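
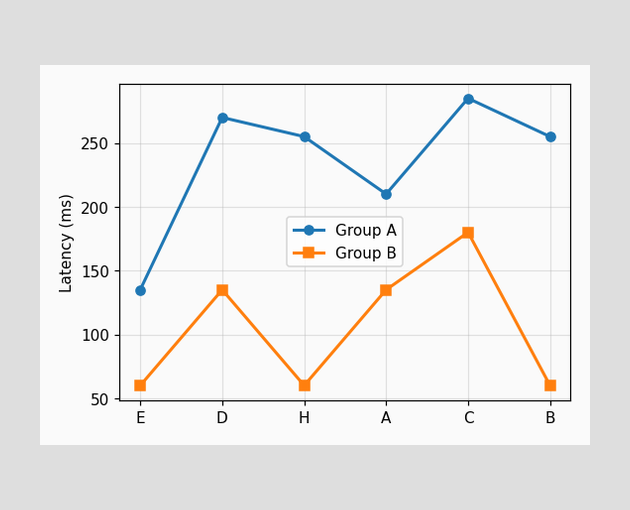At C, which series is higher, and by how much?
Group A, by 105ms

At C, Group A sits above the other line by 105ms.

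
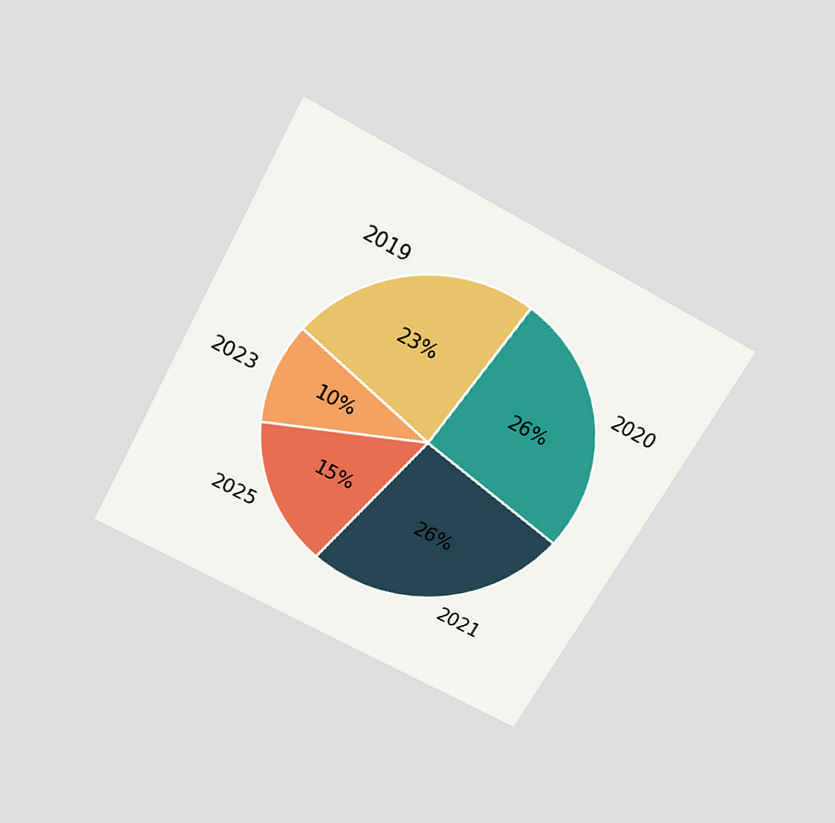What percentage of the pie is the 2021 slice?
26%

The chart is tilted about 29° clockwise and viewed slightly from above. The 2021 slice takes up 26% of the pie.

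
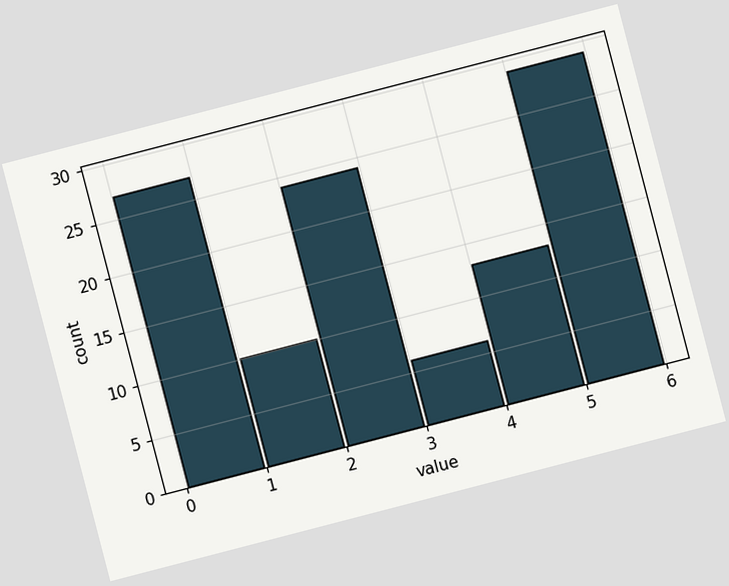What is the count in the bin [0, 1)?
27

The chart is tilted about 15° counter-clockwise. The [0, 1) bin has height 27.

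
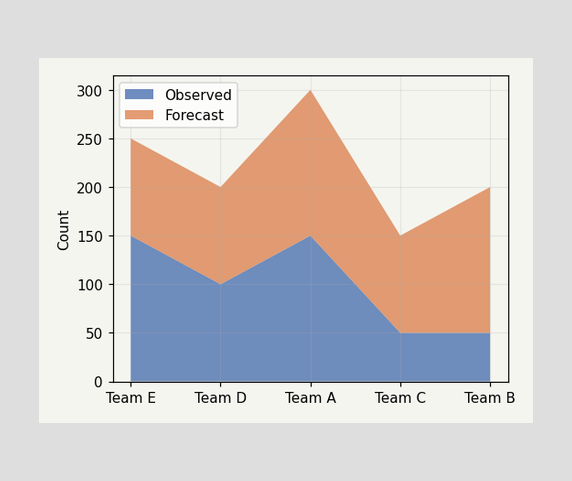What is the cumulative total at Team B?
200

The stacked total at Team B reaches 200.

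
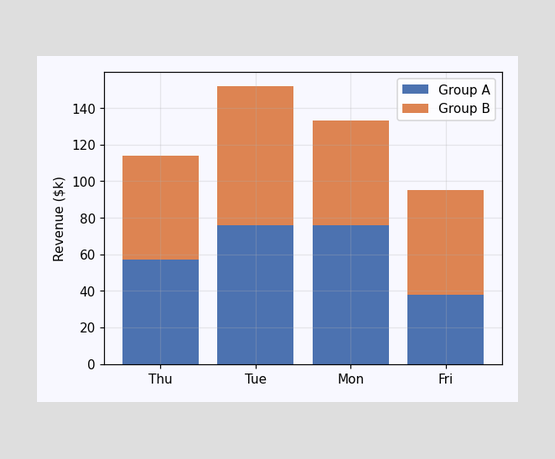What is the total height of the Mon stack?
$133k

The Mon stack's top reaches $133k on the y-axis.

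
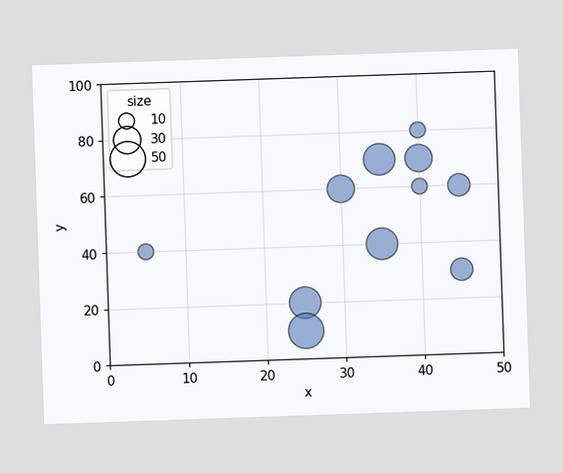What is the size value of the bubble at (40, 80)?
Matching the bubble at (40, 80) against the size legend gives 10.

10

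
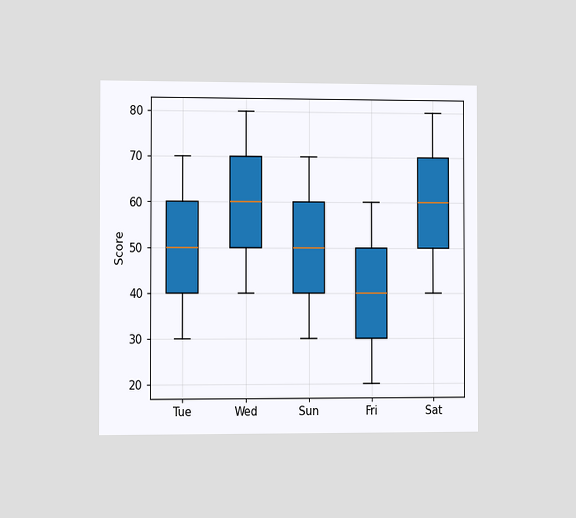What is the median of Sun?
The chart is viewed slightly from the left. The median line in the Sun box sits at 50.

50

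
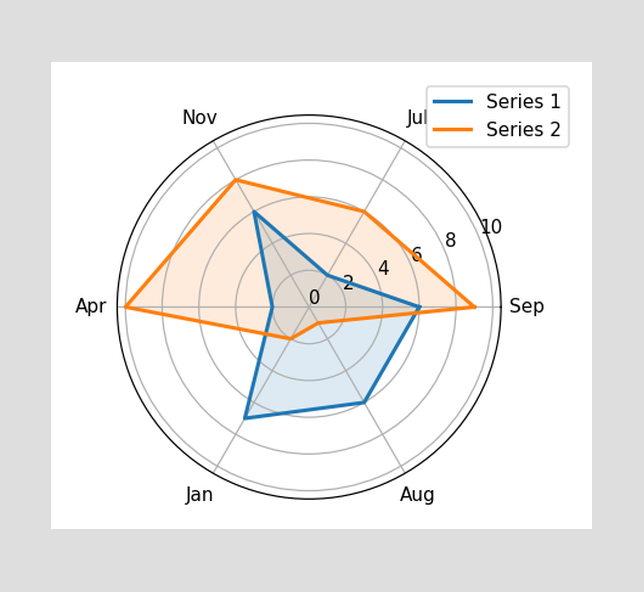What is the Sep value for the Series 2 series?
9

On the Sep axis, Series 2 reaches 9.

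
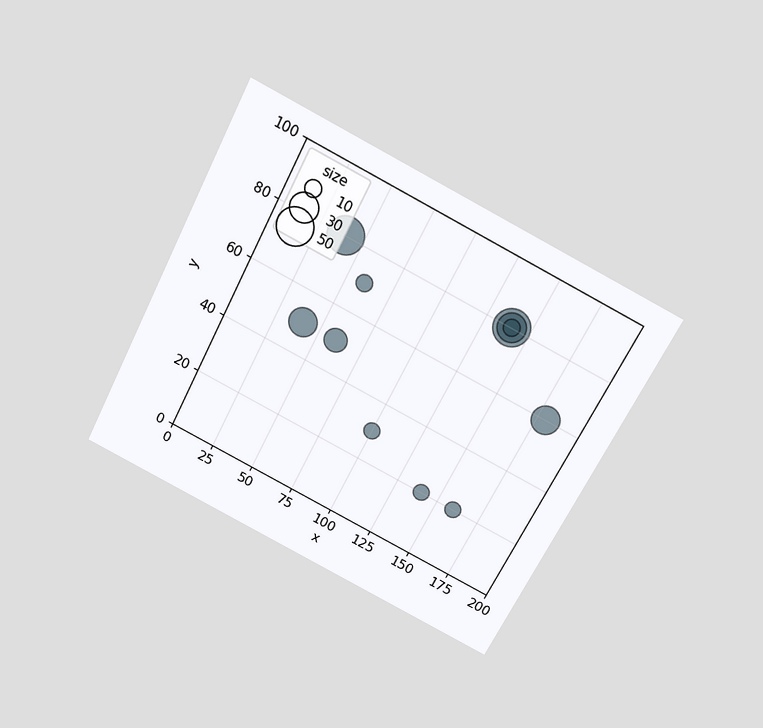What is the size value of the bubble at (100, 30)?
The chart is tilted about 27° clockwise and viewed slightly from above. Matching the bubble at (100, 30) against the size legend gives 10.

10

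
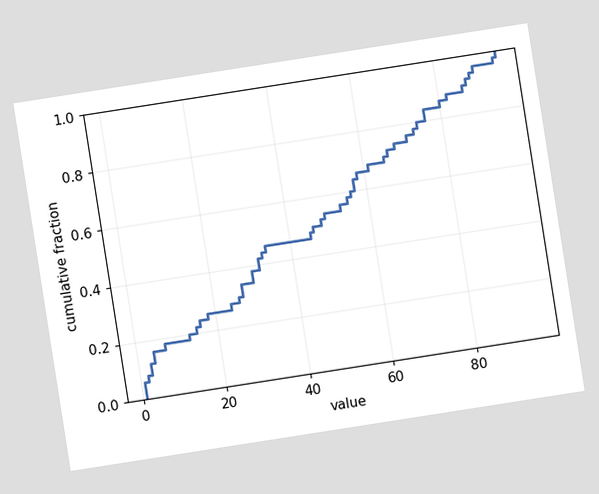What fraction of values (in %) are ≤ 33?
The chart is tilted about 9° counter-clockwise. At x=33 the ECDF step is at 44%.

44%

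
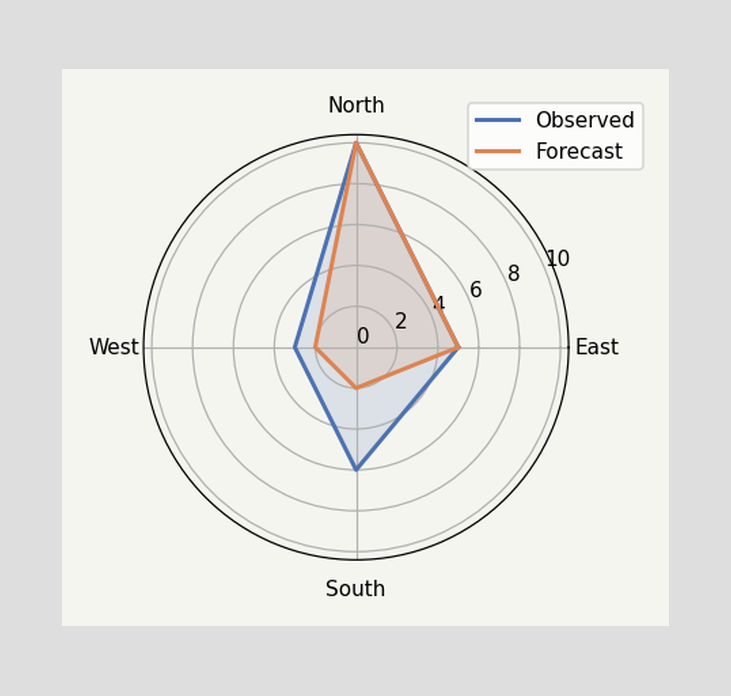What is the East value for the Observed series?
5

On the East axis, Observed reaches 5.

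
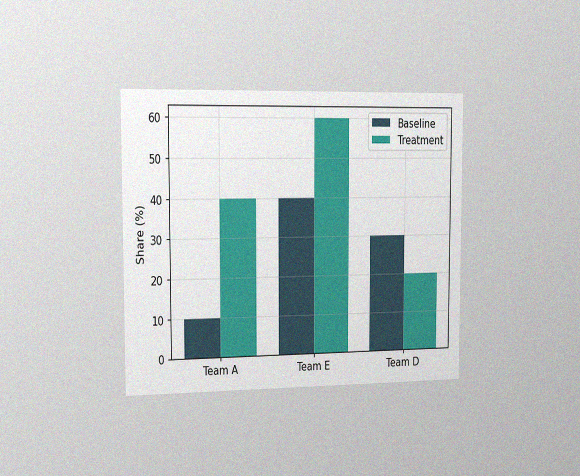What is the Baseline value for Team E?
The chart is viewed slightly from the left, with some photo noise. The Baseline bar at Team E reaches 40% on the y-axis.

40%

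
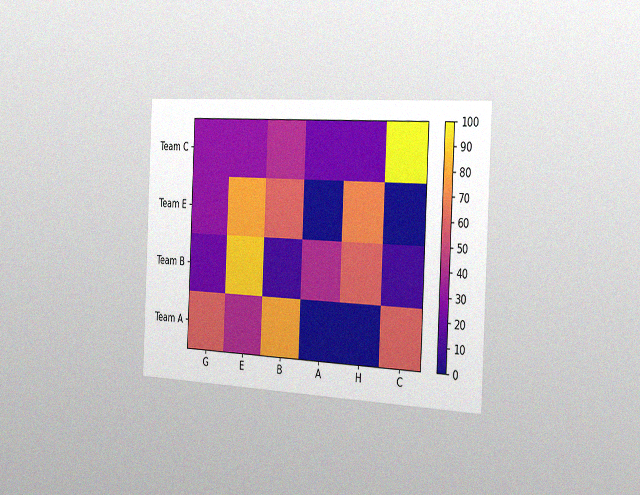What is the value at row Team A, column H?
0

The chart is tilted about 3° clockwise and viewed slightly from the right, with some photo noise. Matching cell (Team A, H) against the colorbar gives 0.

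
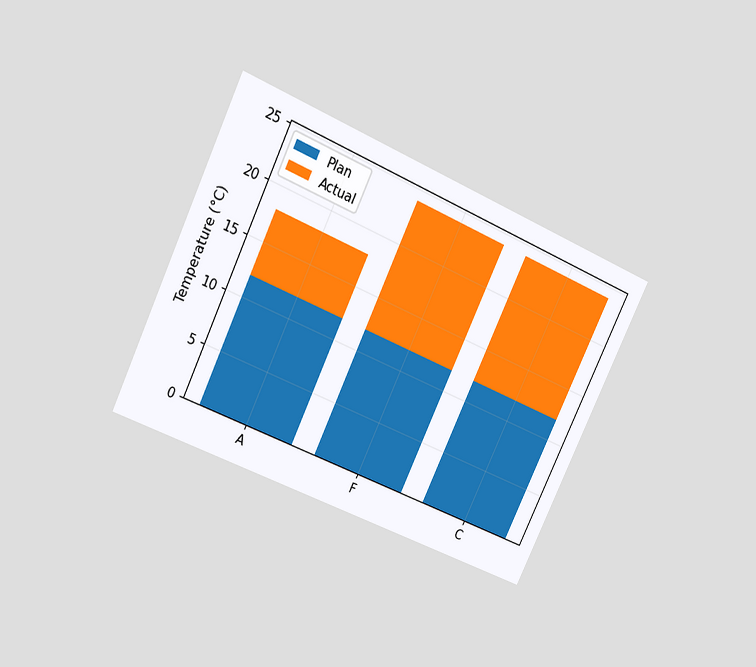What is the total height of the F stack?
The chart is tilted about 25° clockwise and viewed at a slight angle. The F stack's top reaches 24°C on the y-axis.

24°C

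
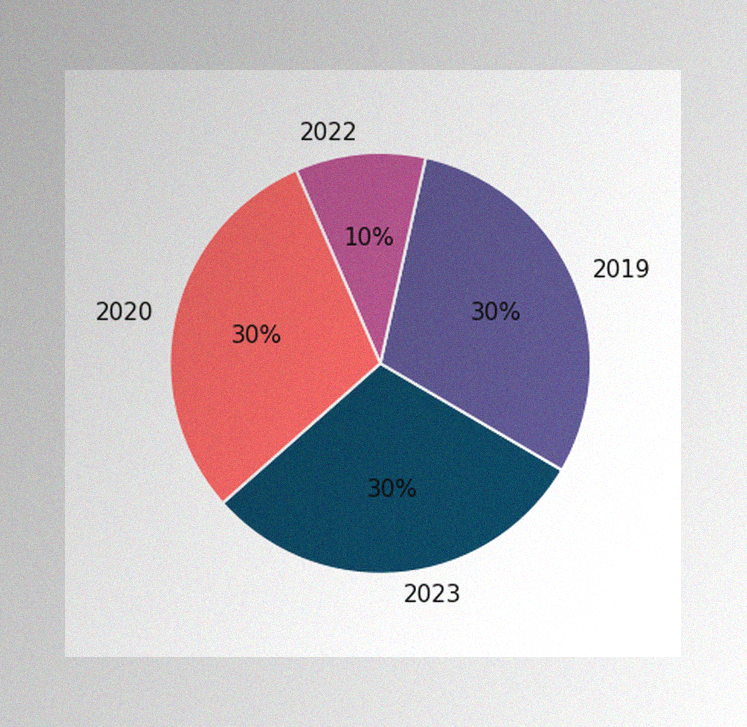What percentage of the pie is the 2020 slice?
The image has some photo noise and uneven lighting. The 2020 slice takes up 30% of the pie.

30%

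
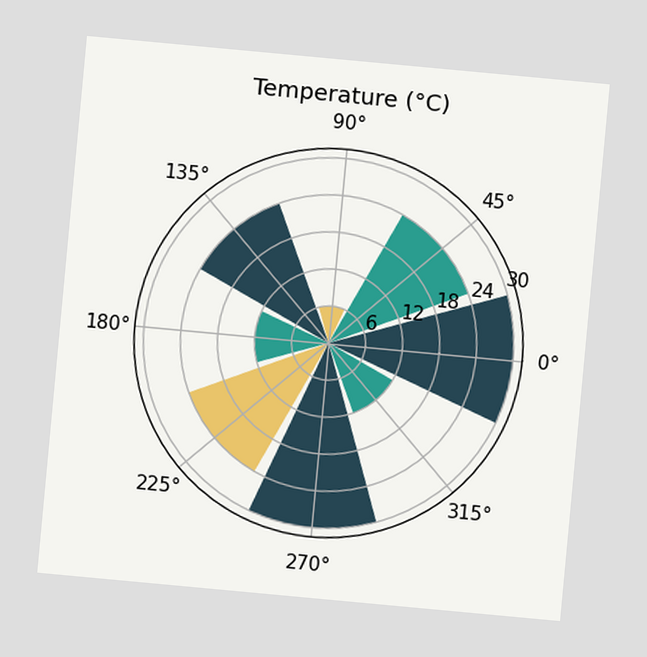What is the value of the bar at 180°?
12°C

The chart is tilted about 5° clockwise. The bar at 180° reaches 12°C on the radial axis.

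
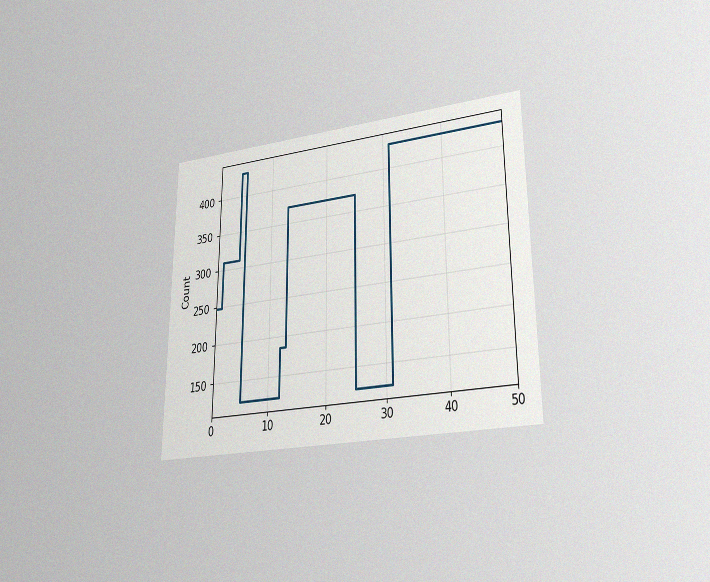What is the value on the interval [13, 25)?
372

The chart is viewed at a slight angle, with some photo noise. On [13, 25) the step sits at 372.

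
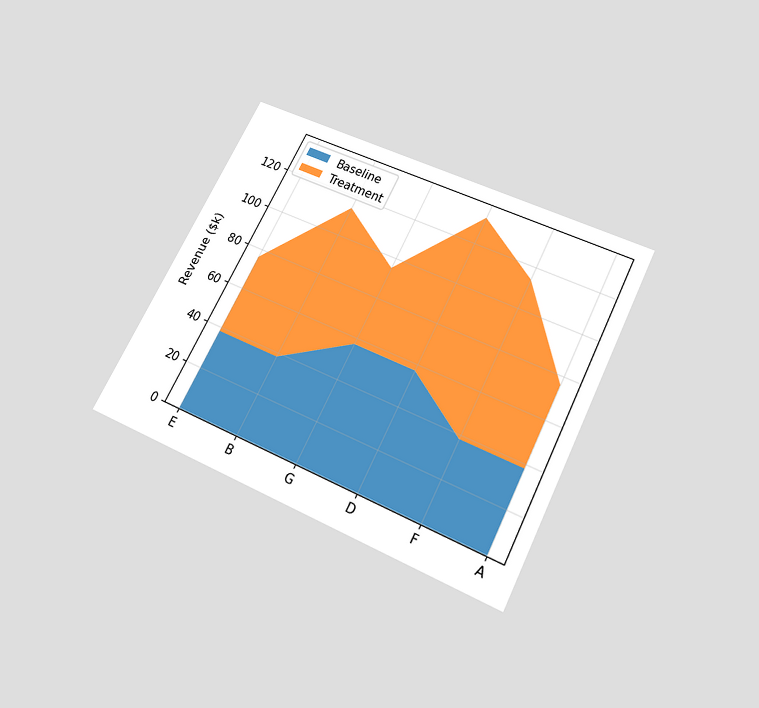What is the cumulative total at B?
The chart is tilted about 27° clockwise and viewed slightly from below. The stacked total at B reaches $114k.

$114k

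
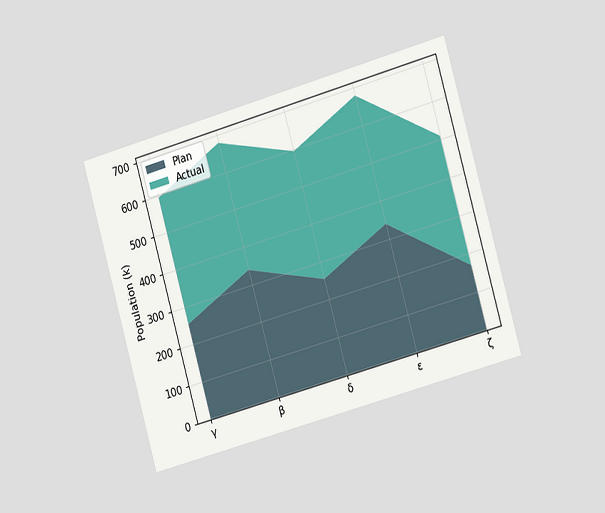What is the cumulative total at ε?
The chart is tilted about 16° counter-clockwise and viewed slightly from the right. The stacked total at ε reaches 680k.

680k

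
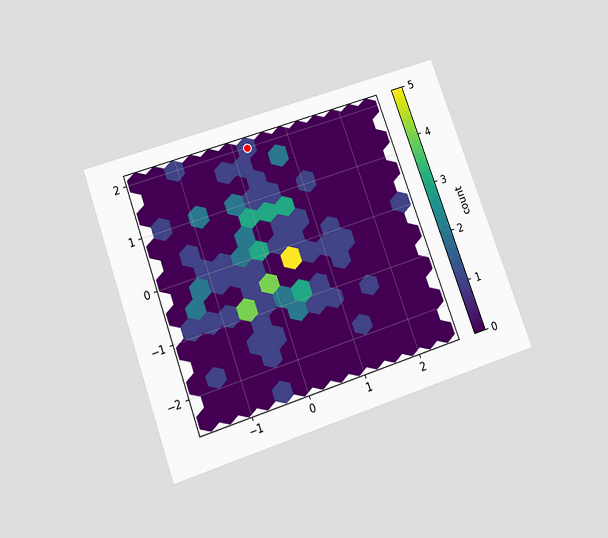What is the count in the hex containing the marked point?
1

The chart is tilted about 20° counter-clockwise and viewed slightly from below. The marked hex reads 1 on the colorbar.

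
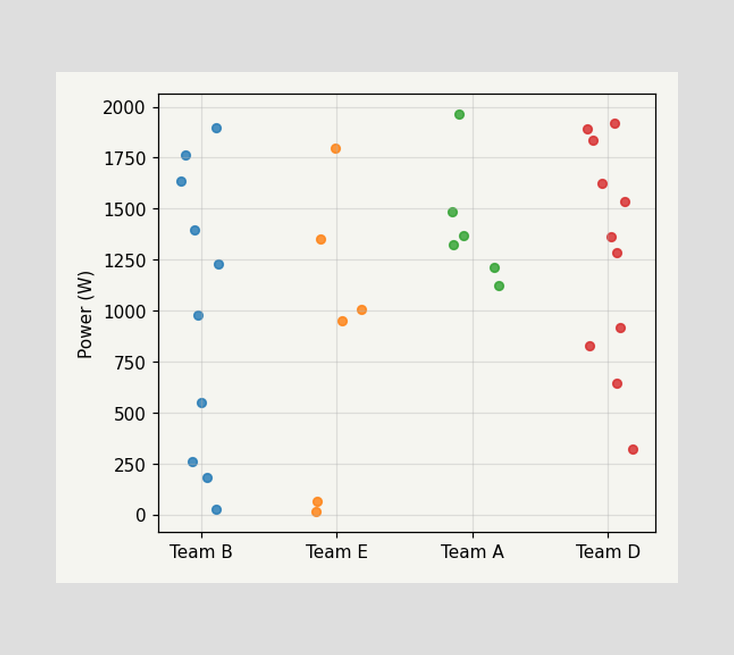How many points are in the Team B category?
10

Counting the markers in the Team B column gives 10.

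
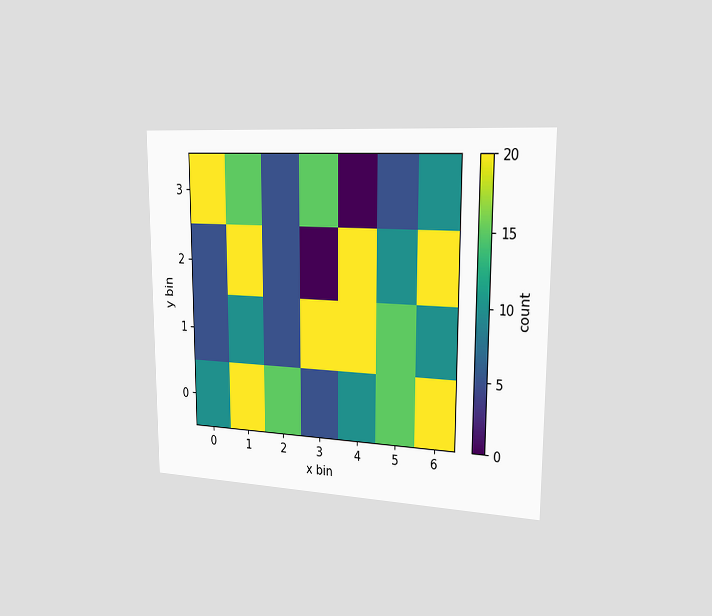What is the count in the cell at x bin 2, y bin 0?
15

The chart is viewed slightly from the right. Matching the cell (2, 0) against the colorbar gives 15.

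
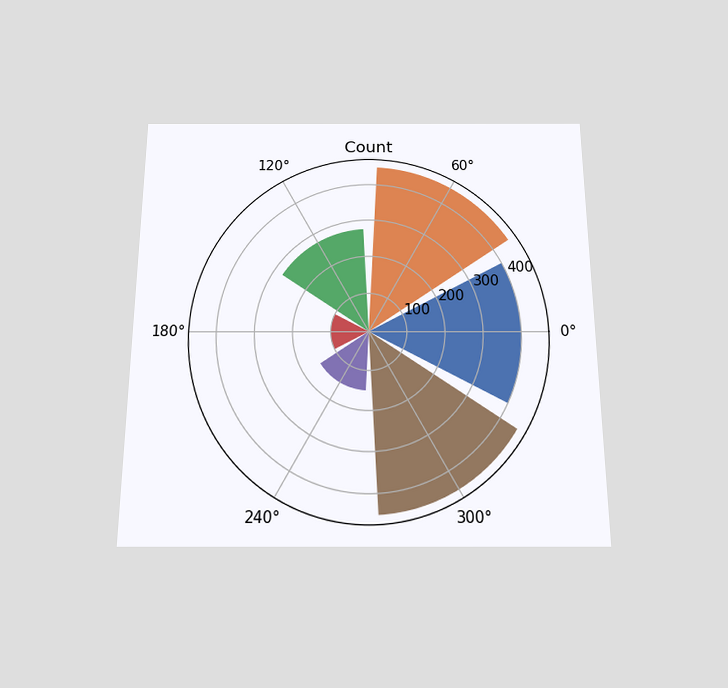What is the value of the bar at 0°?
The chart is viewed slightly from below. The bar at 0° reaches 400 on the radial axis.

400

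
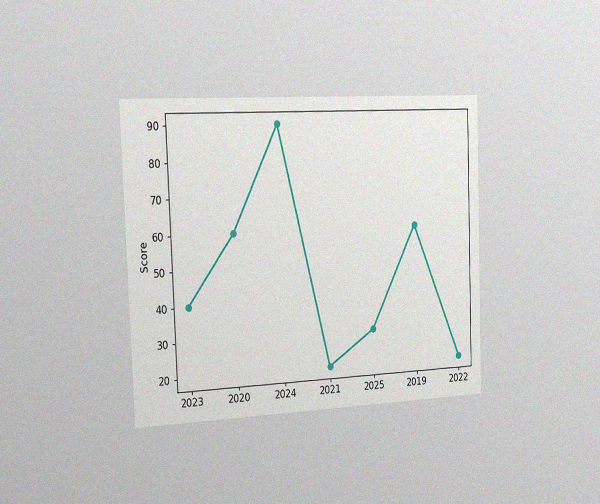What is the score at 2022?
20

The chart is tilted about 2° counter-clockwise and viewed slightly from the left, with some photo noise. At 2022, the line is at 20.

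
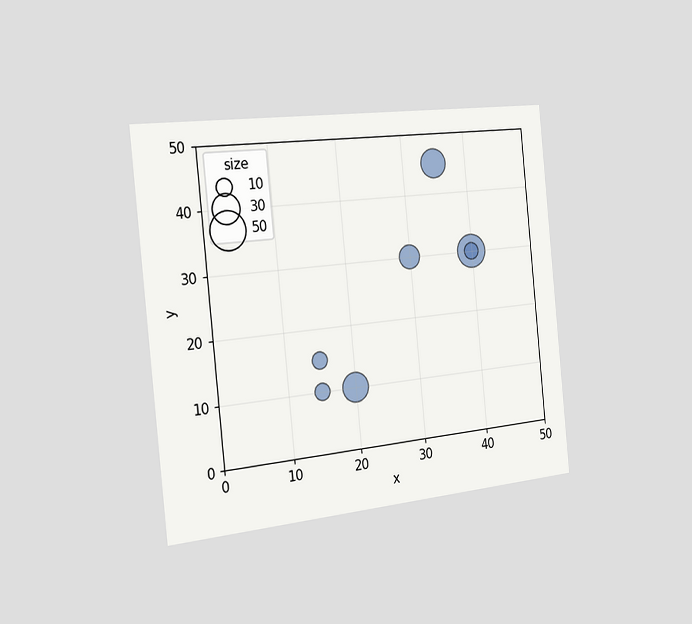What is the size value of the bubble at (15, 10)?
10

The chart is tilted about 6° counter-clockwise and viewed slightly from the left. Matching the bubble at (15, 10) against the size legend gives 10.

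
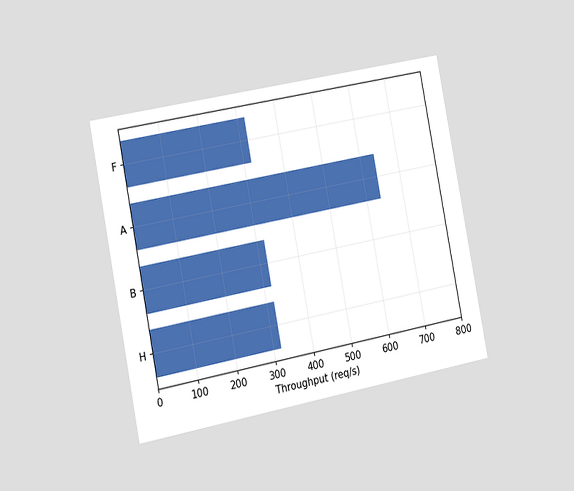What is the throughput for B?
The chart is tilted about 11° counter-clockwise and viewed slightly from the left. Reading along the chart's x-axis, the B bar reaches 320req/s.

320req/s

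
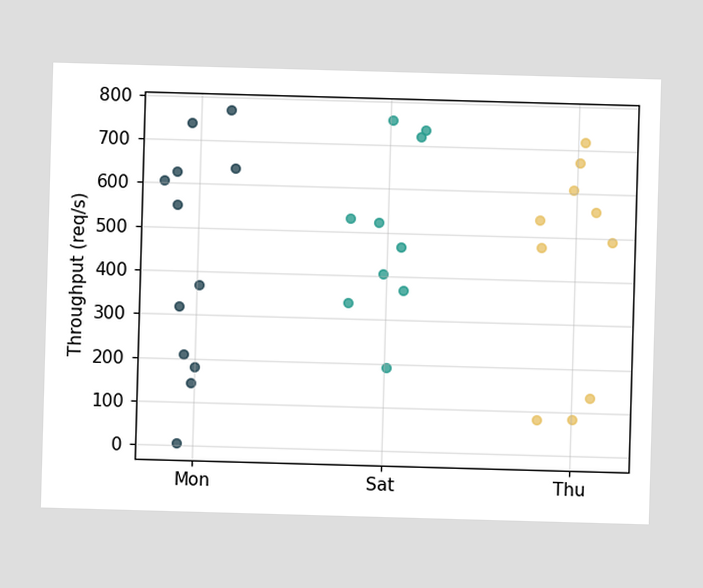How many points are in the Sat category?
10

Counting the markers in the Sat column gives 10.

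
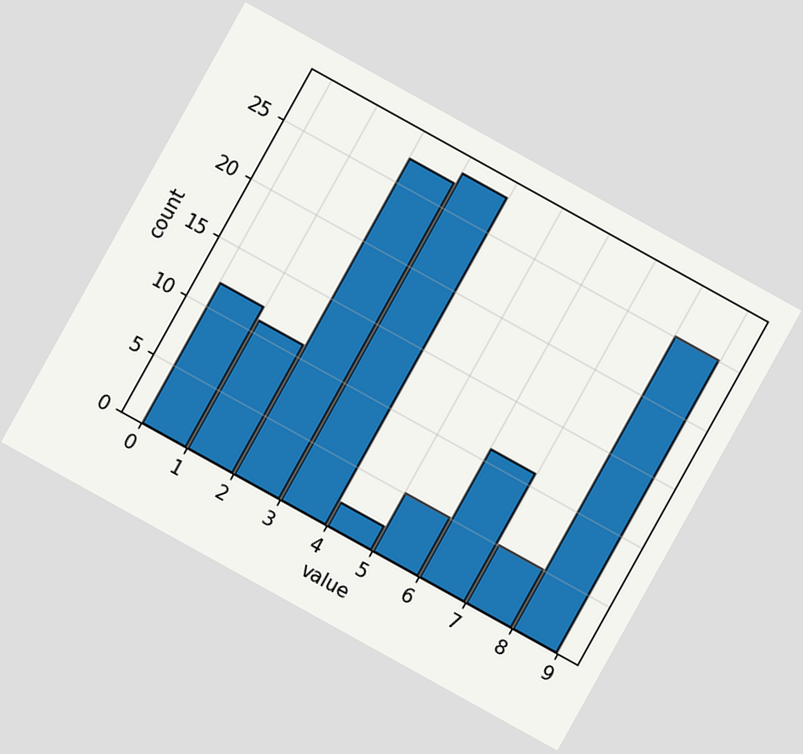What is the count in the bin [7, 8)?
The chart is tilted about 29° clockwise. The [7, 8) bin has height 5.

5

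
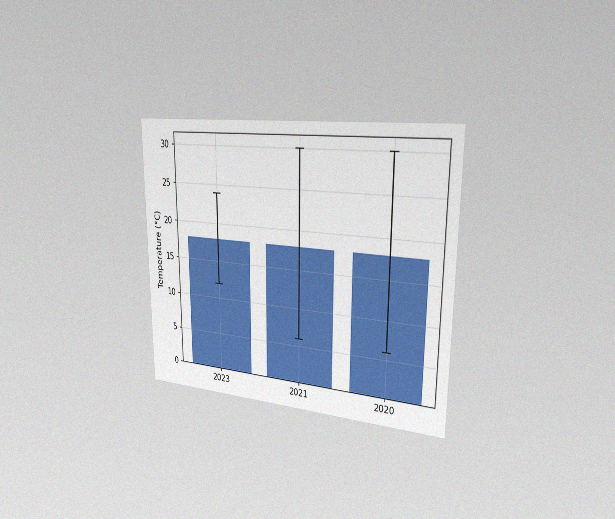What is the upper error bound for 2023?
24°C

The chart is viewed slightly from the right, with some photo noise. The 2023 bar's upper whisker reaches 24°C.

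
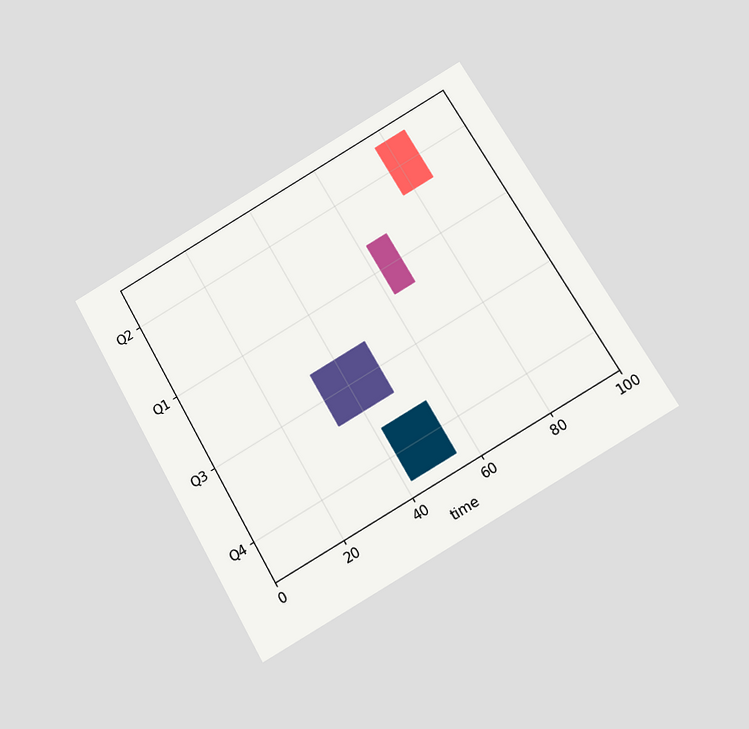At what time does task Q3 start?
The chart is tilted about 29° counter-clockwise and viewed slightly from below. The Q3 bar begins at t=33.

33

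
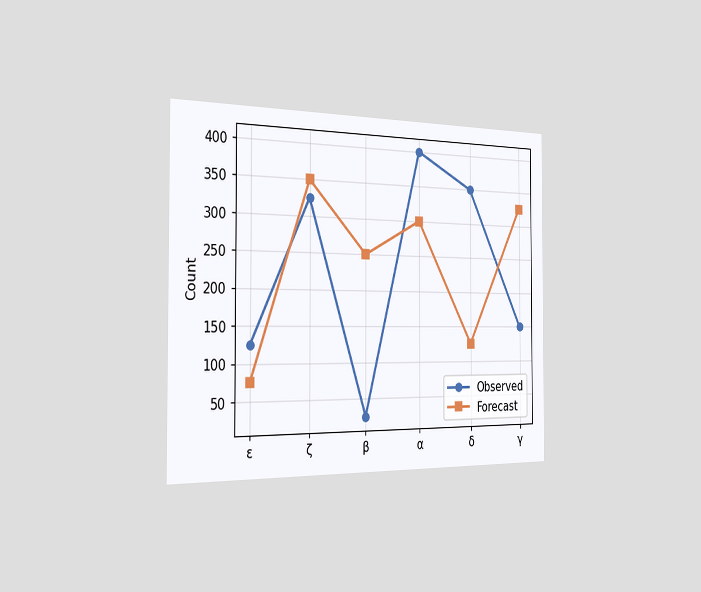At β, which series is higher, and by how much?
The chart is viewed slightly from the left. At β, Forecast sits above the other line by 225.

Forecast, by 225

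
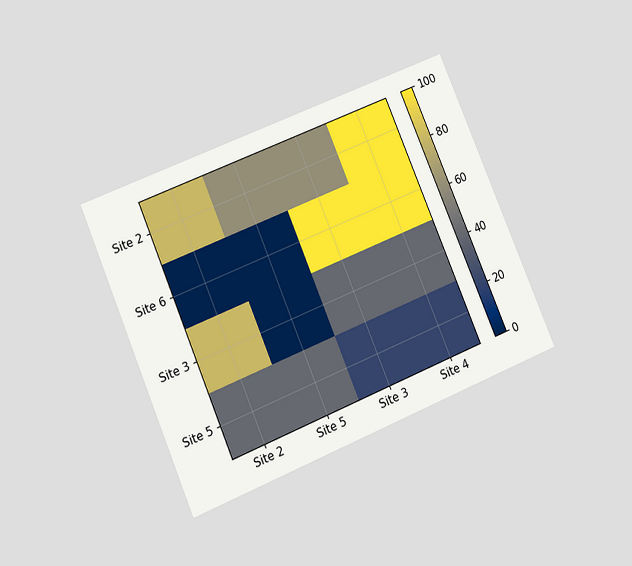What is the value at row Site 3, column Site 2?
80

The chart is tilted about 23° counter-clockwise and viewed at a slight angle. Matching cell (Site 3, Site 2) against the colorbar gives 80.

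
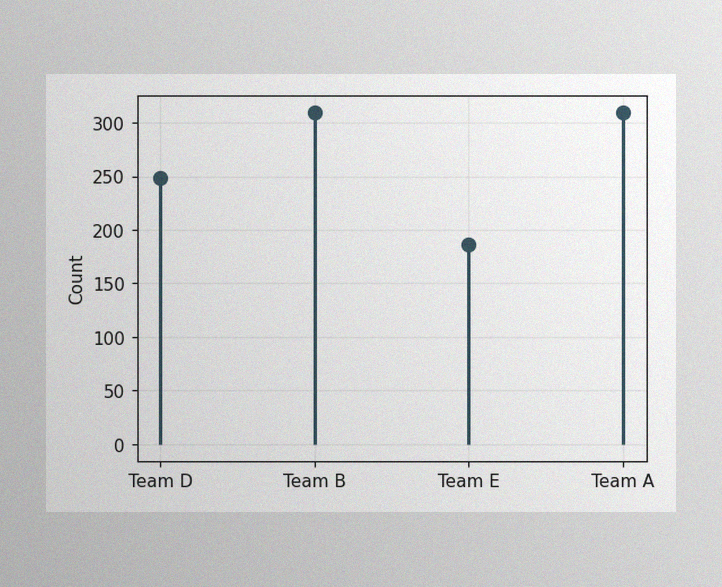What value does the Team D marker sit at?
The image has some photo noise and uneven lighting. The Team D marker sits at 248.

248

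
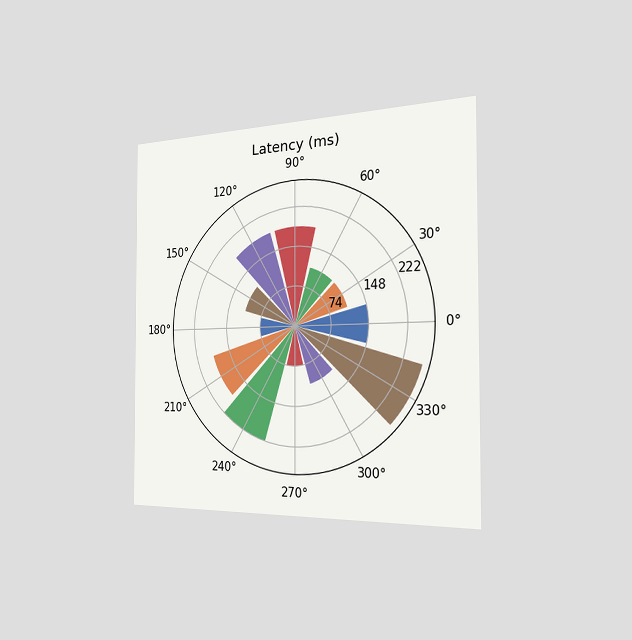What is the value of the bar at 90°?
185ms

The chart is viewed slightly from the right. The bar at 90° reaches 185ms on the radial axis.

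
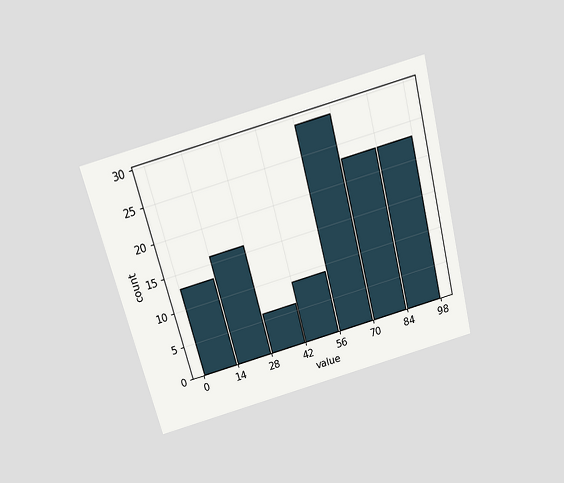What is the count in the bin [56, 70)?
29

The chart is tilted about 15° counter-clockwise and viewed slightly from above. The [56, 70) bin has height 29.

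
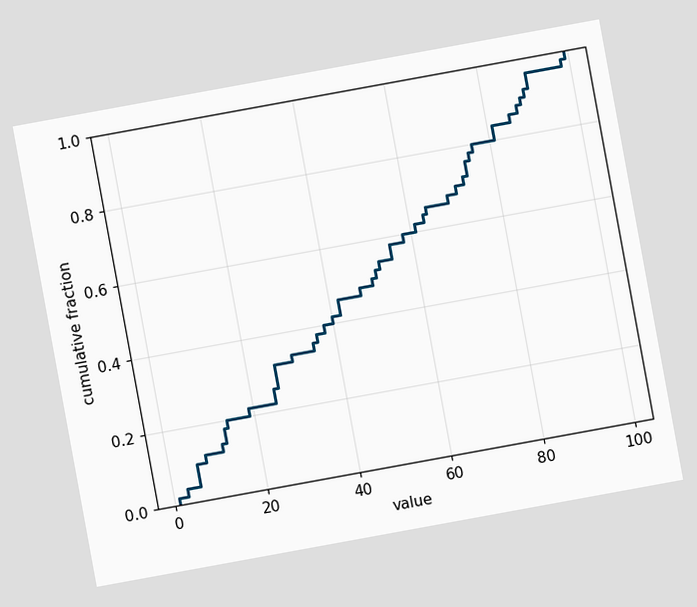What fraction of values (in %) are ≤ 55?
58%

The chart is tilted about 10° counter-clockwise. At x=55 the ECDF step is at 58%.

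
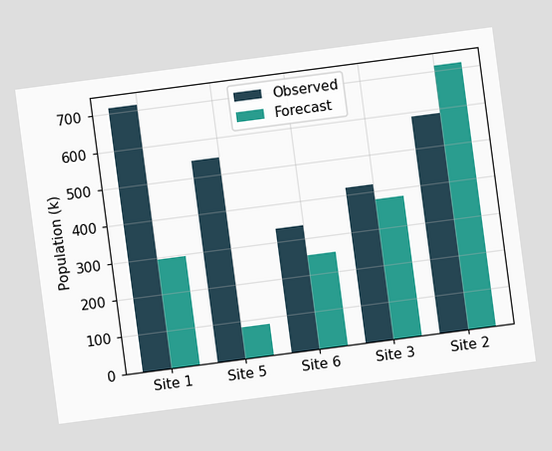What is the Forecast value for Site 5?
The chart is tilted about 7° counter-clockwise. The Forecast bar at Site 5 reaches 84k on the y-axis.

84k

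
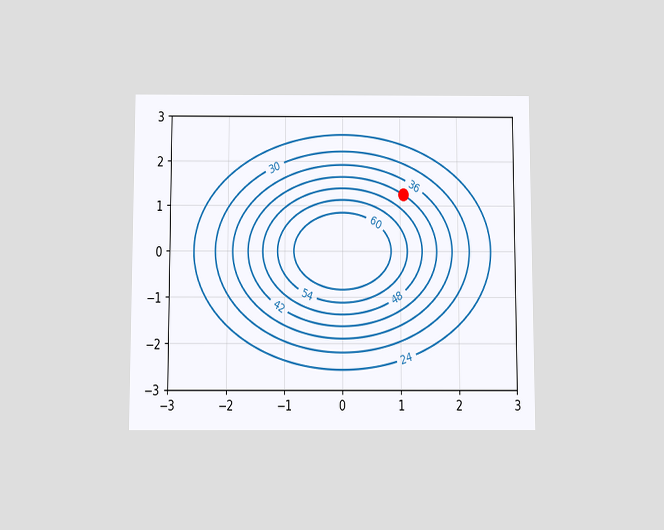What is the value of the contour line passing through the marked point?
The chart is viewed slightly from below. The marked point sits on the contour labelled 42.

42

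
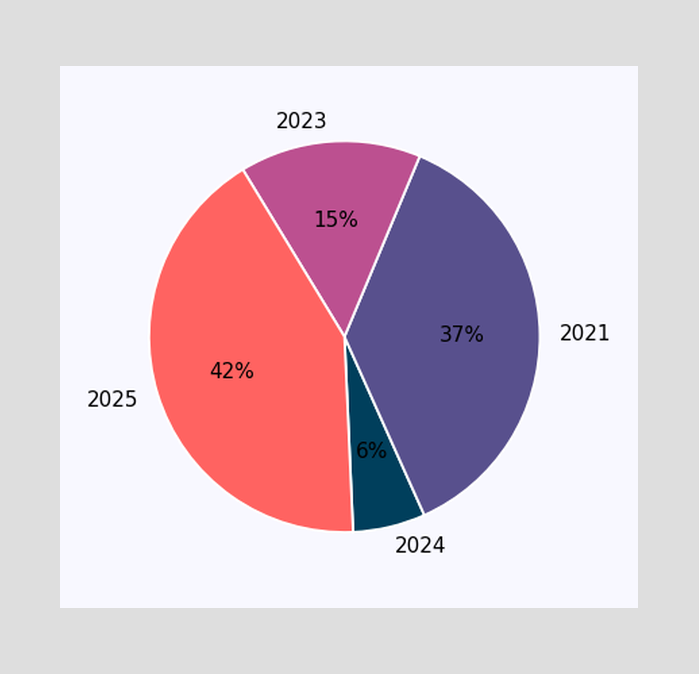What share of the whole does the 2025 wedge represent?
42%

The 2025 slice takes up 42% of the pie.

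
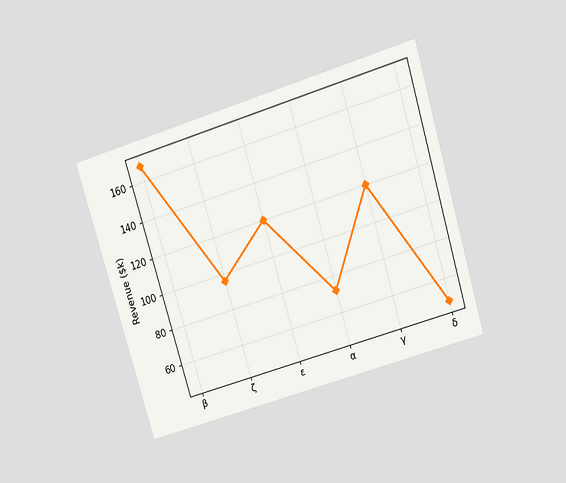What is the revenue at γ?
$120k

The chart is tilted about 17° counter-clockwise and viewed at a slight angle. At γ, the line is at $120k.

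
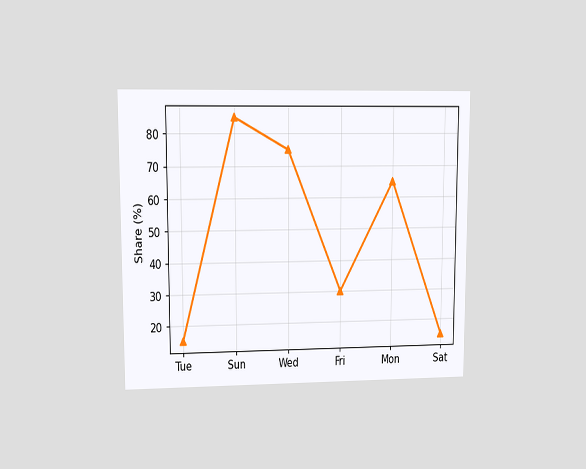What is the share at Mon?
The chart is viewed at a slight angle. At Mon, the line is at 65%.

65%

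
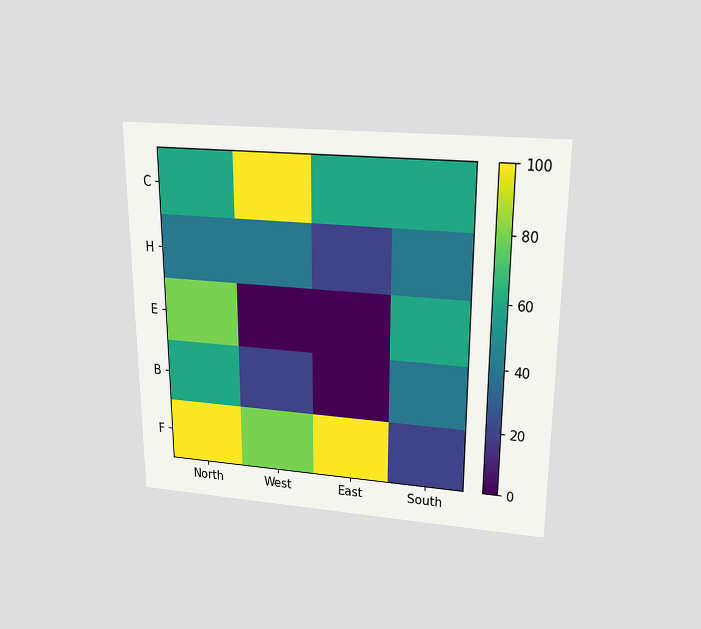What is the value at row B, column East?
0

The chart is viewed slightly from above. Matching cell (B, East) against the colorbar gives 0.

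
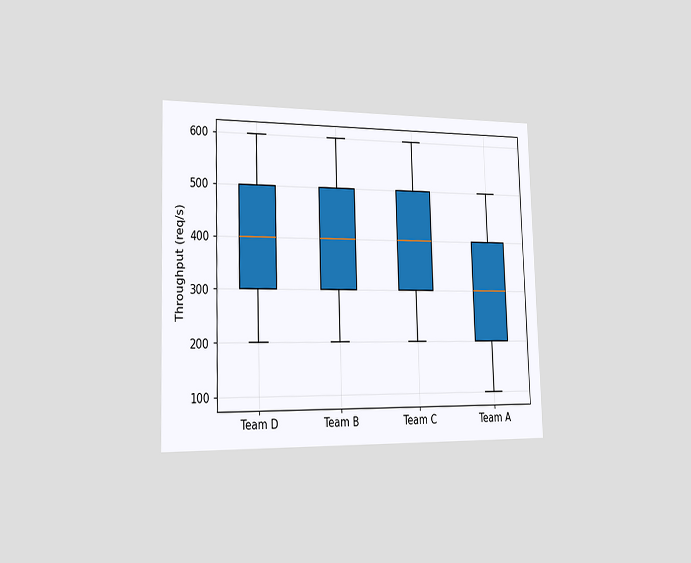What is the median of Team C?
400req/s

The chart is viewed slightly from the left. The median line in the Team C box sits at 400req/s.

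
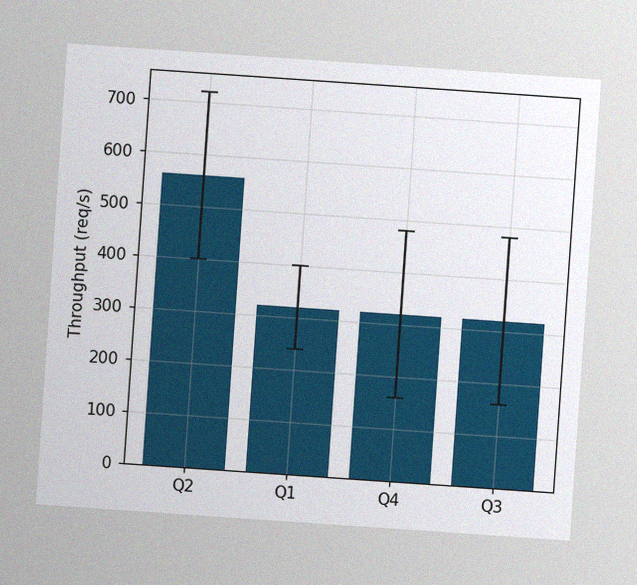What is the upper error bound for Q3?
480req/s

The chart is tilted about 4° clockwise, with some photo noise. The Q3 bar's upper whisker reaches 480req/s.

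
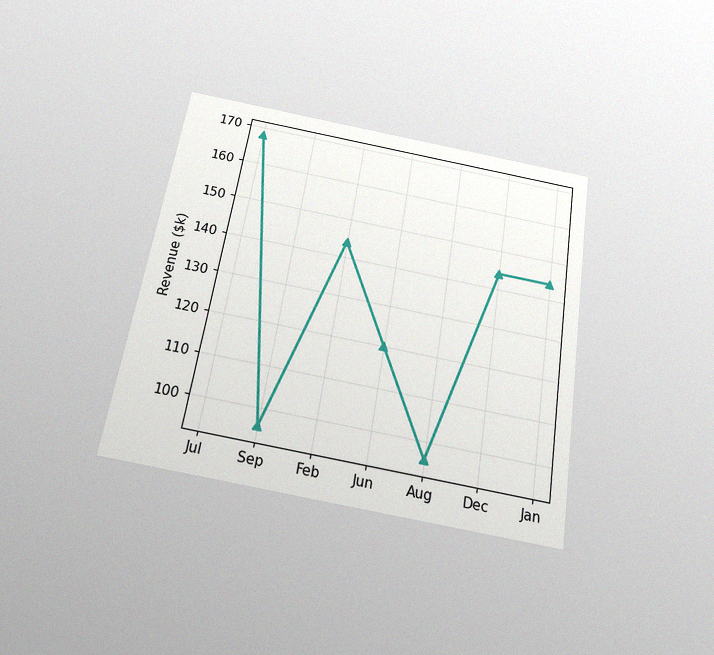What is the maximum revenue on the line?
$168k

The chart is tilted about 9° clockwise and viewed slightly from below, with some photo noise. The highest point is at Jul, and reading across to the y-axis gives $168k.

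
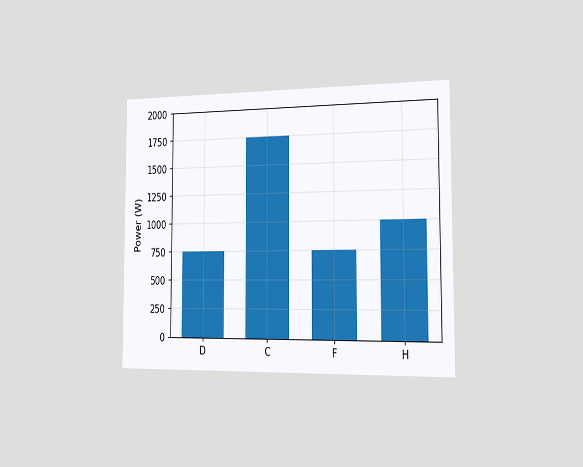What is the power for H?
The chart is viewed slightly from the right. Reading along the chart's y-axis, the H bar reaches 1000W.

1000W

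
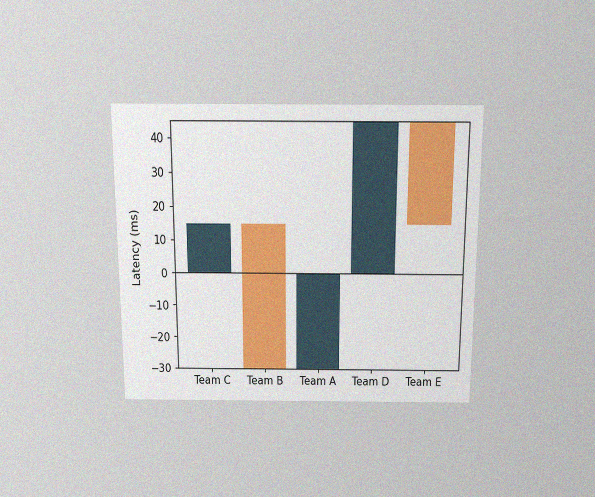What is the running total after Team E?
15ms

The chart is viewed slightly from above, with some photo noise. After Team E the running total reaches 15ms.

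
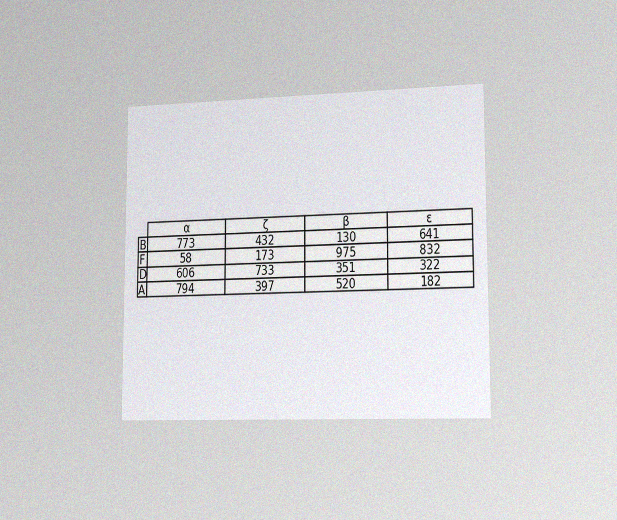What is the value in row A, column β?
520

The chart is viewed slightly from the right, with some photo noise. The (A, β) cell reads 520.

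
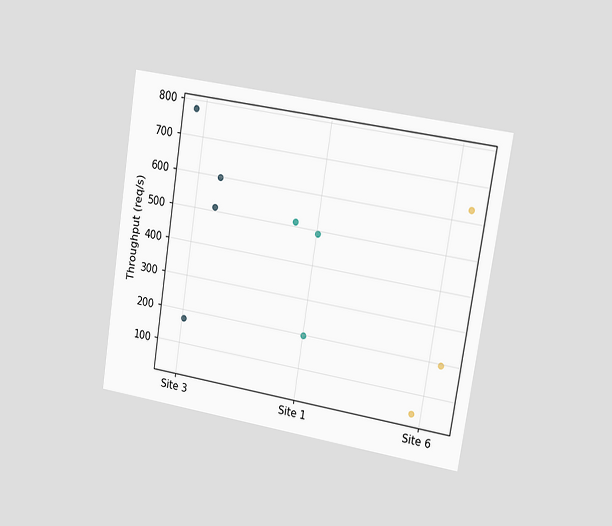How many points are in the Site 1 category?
The chart is tilted about 9° clockwise and viewed slightly from the right. Counting the markers in the Site 1 column gives 3.

3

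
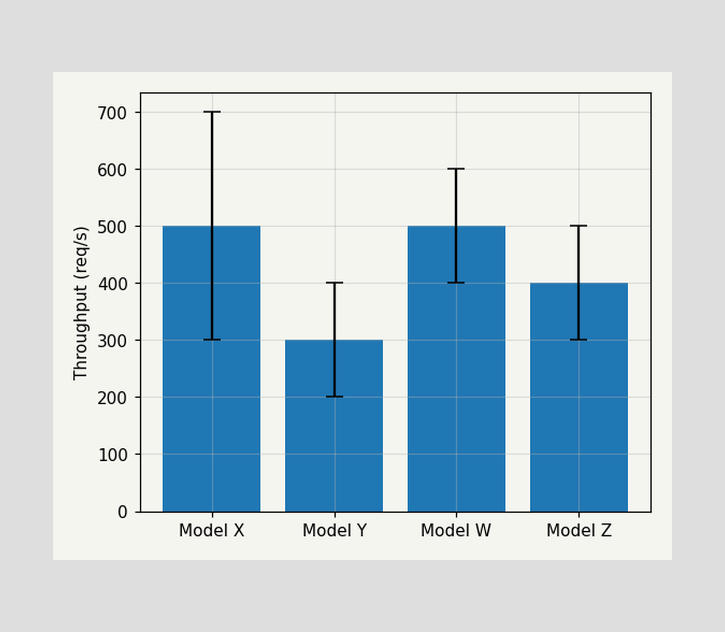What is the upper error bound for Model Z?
The Model Z bar's upper whisker reaches 500req/s.

500req/s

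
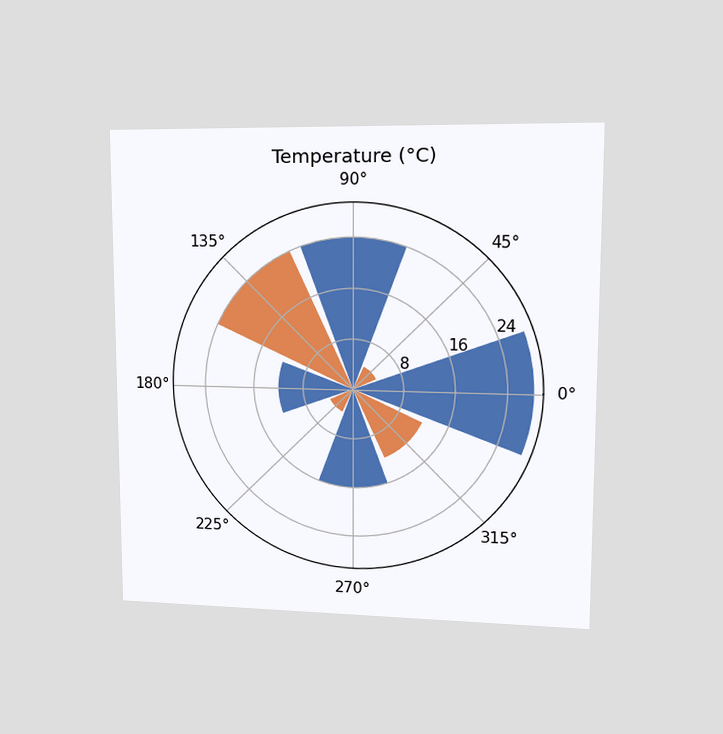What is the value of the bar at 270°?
The chart is viewed at a slight angle. The bar at 270° reaches 16°C on the radial axis.

16°C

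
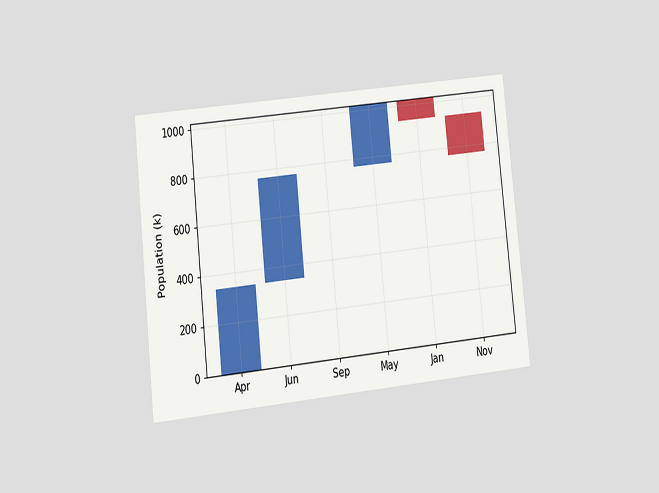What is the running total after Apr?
The chart is tilted about 6° counter-clockwise and viewed at a slight angle. After Apr the running total reaches 340k.

340k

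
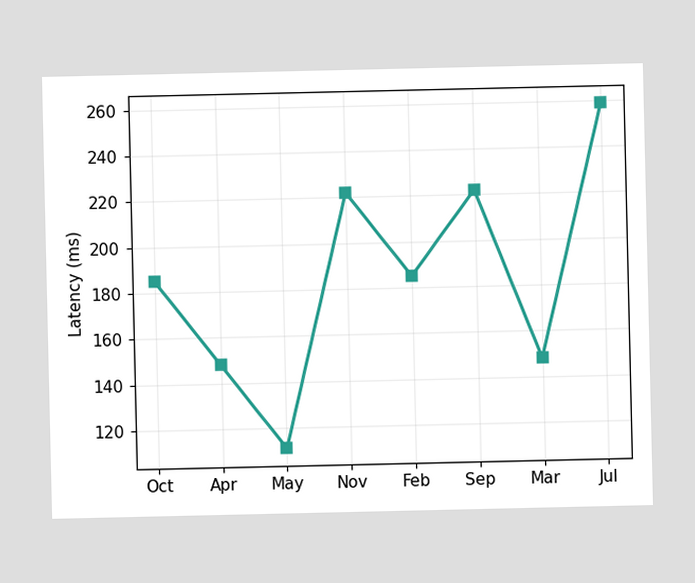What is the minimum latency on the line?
111ms

The lowest point is at May, and reading across to the y-axis gives 111ms.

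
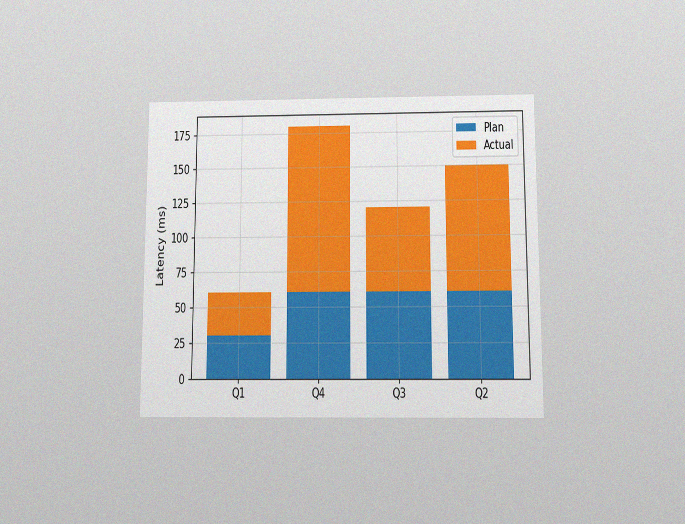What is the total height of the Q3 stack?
The chart is viewed slightly from below, with some photo noise. The Q3 stack's top reaches 120ms on the y-axis.

120ms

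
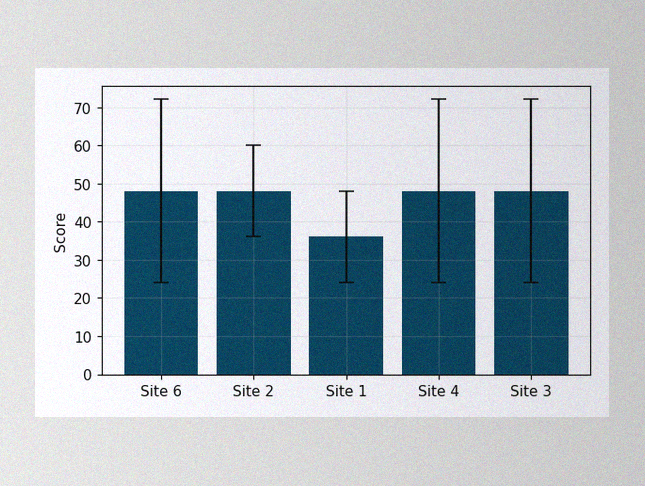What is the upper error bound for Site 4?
72

The image has some photo noise and uneven lighting. The Site 4 bar's upper whisker reaches 72.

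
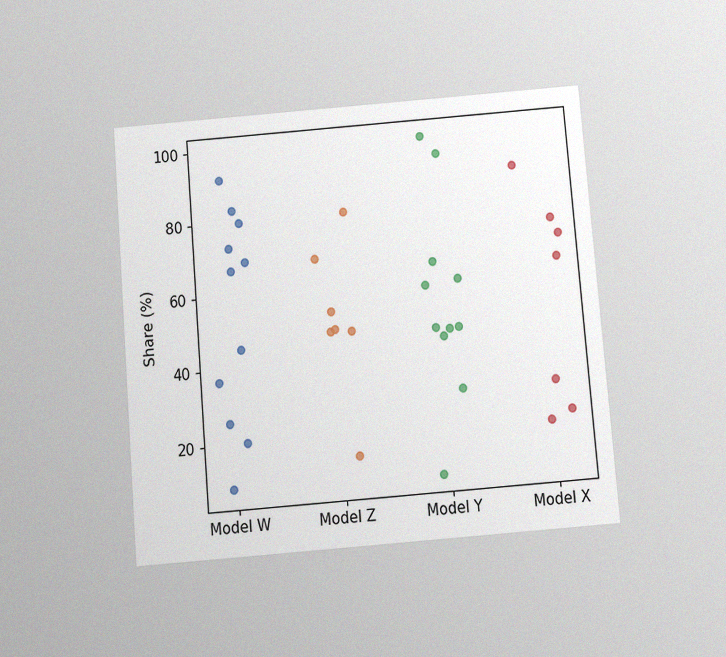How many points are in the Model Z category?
7

The chart is tilted about 5° counter-clockwise and viewed slightly from below, with some photo noise. Counting the markers in the Model Z column gives 7.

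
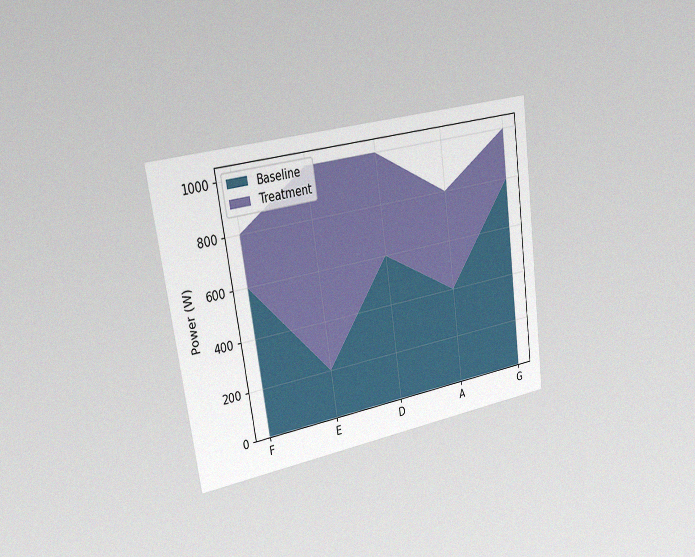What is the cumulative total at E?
1000W

The chart is tilted about 8° counter-clockwise and viewed slightly from the left, with some photo noise. The stacked total at E reaches 1000W.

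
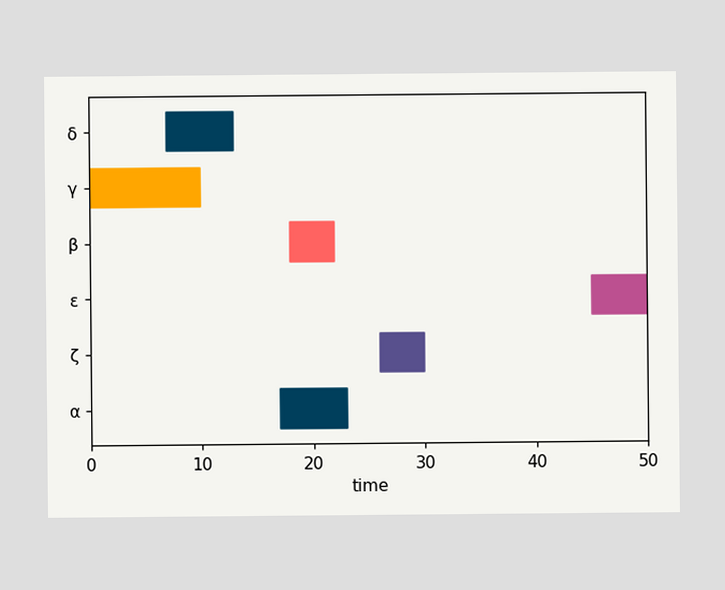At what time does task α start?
17

The α bar begins at t=17.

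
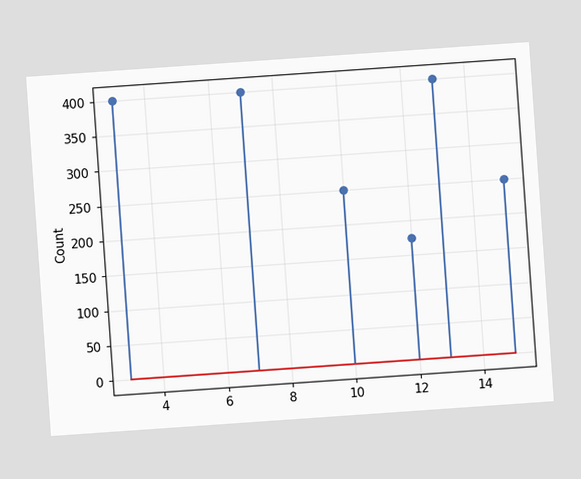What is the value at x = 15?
The chart is tilted about 4° counter-clockwise. The stem at x=15 reaches 250.

250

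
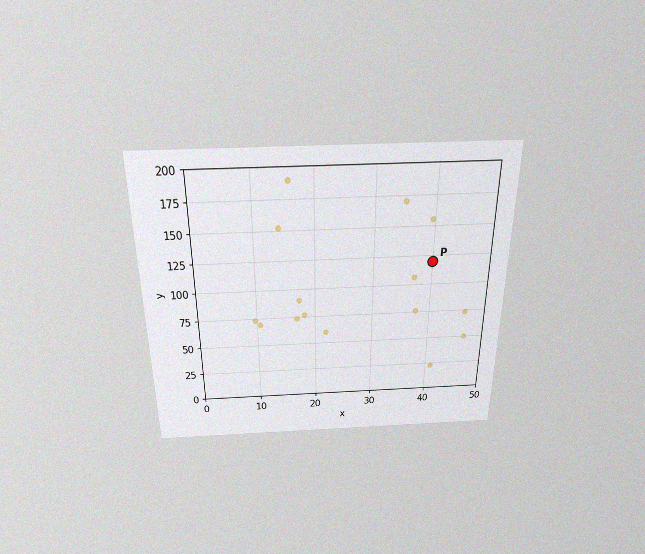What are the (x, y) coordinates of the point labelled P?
The chart is viewed slightly from above, with some photo noise. Following the gridlines from P to each axis, P sits at (40, 120).

(40, 120)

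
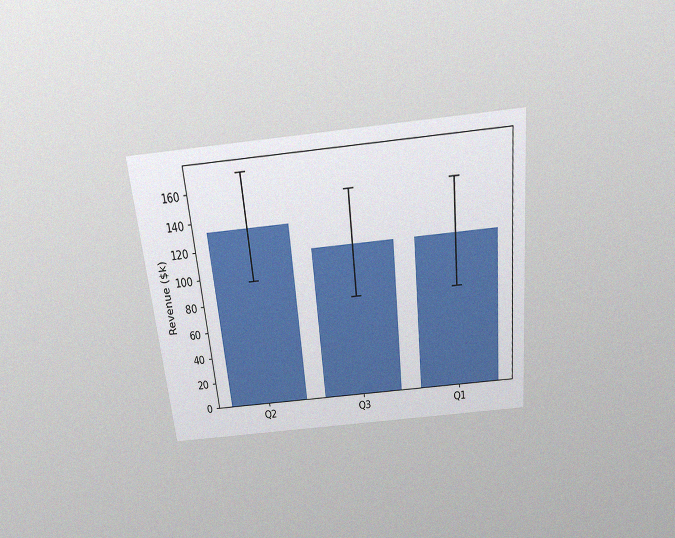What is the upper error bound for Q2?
The chart is tilted about 6° counter-clockwise and viewed slightly from above, with some photo noise. The Q2 bar's upper whisker reaches $171k.

$171k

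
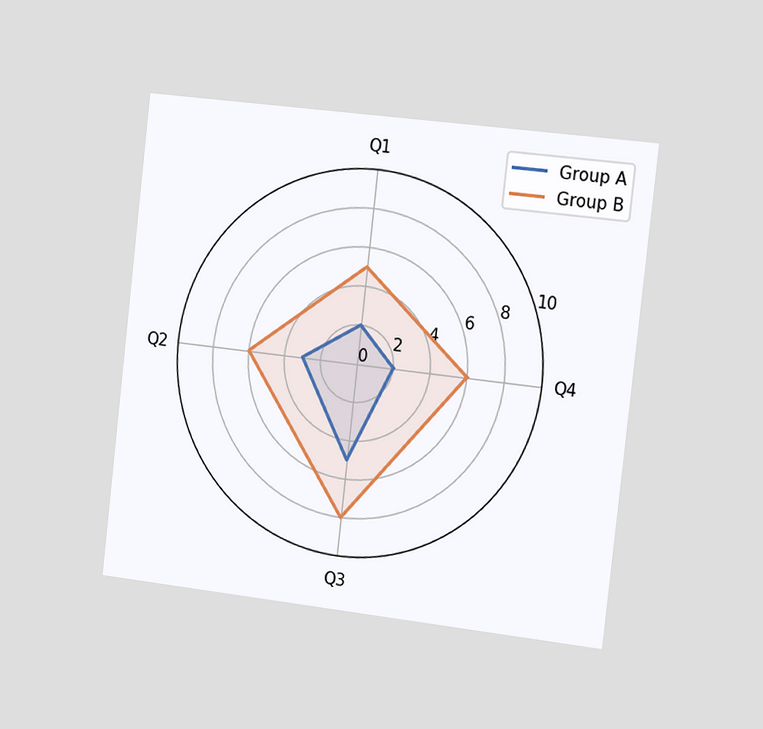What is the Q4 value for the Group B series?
The chart is tilted about 6° clockwise and viewed slightly from the right. On the Q4 axis, Group B reaches 6.

6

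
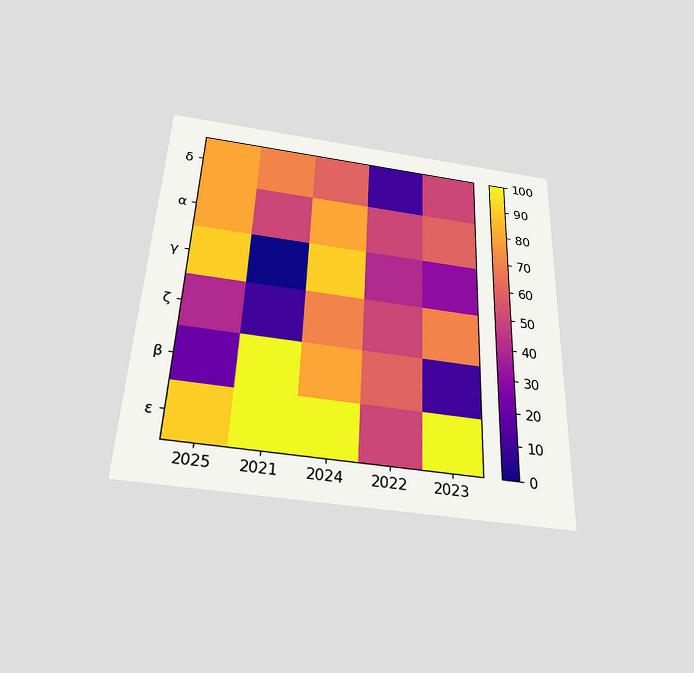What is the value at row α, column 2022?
50

The chart is tilted about 2° clockwise and viewed slightly from below. Matching cell (α, 2022) against the colorbar gives 50.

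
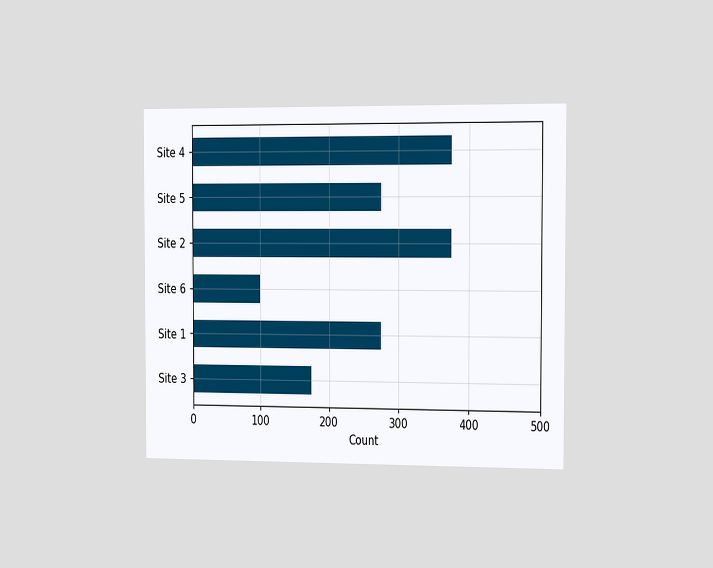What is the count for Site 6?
The chart is viewed slightly from the right. Reading along the chart's x-axis, the Site 6 bar reaches 100.

100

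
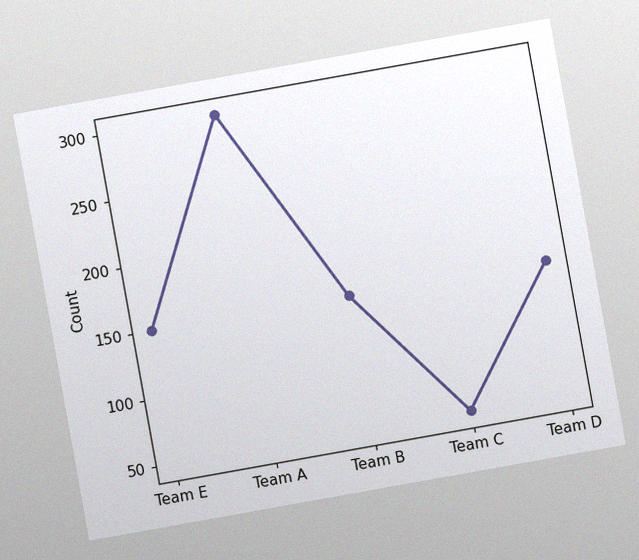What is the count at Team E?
The chart is tilted about 10° counter-clockwise, with some photo noise. At Team E, the line is at 150.

150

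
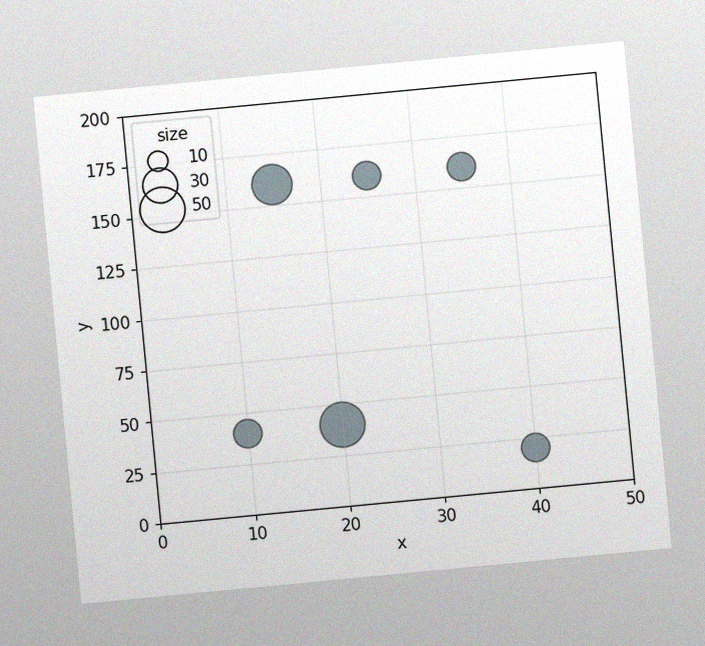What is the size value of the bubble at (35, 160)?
20

The chart is tilted about 5° counter-clockwise, with some photo noise. Matching the bubble at (35, 160) against the size legend gives 20.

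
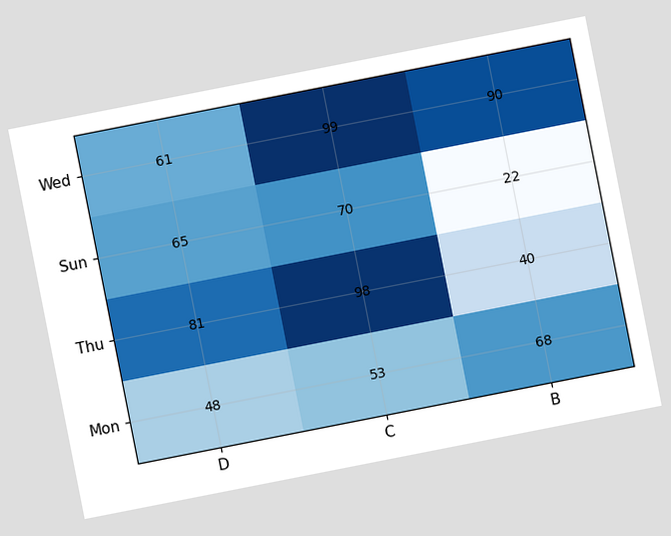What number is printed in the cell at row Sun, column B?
The chart is tilted about 11° counter-clockwise. The (Sun, B) cell reads 22.

22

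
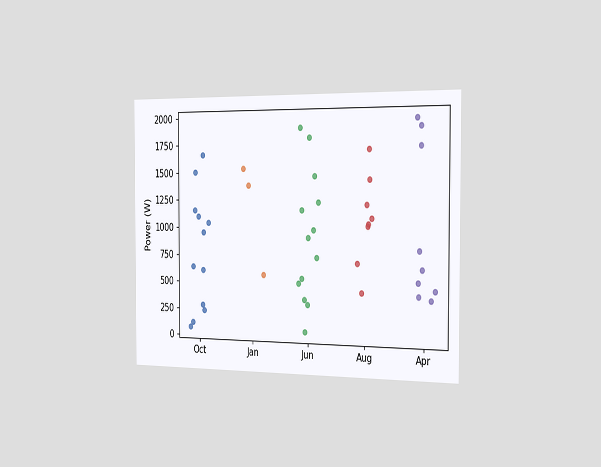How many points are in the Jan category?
The chart is viewed slightly from the right. Counting the markers in the Jan column gives 3.

3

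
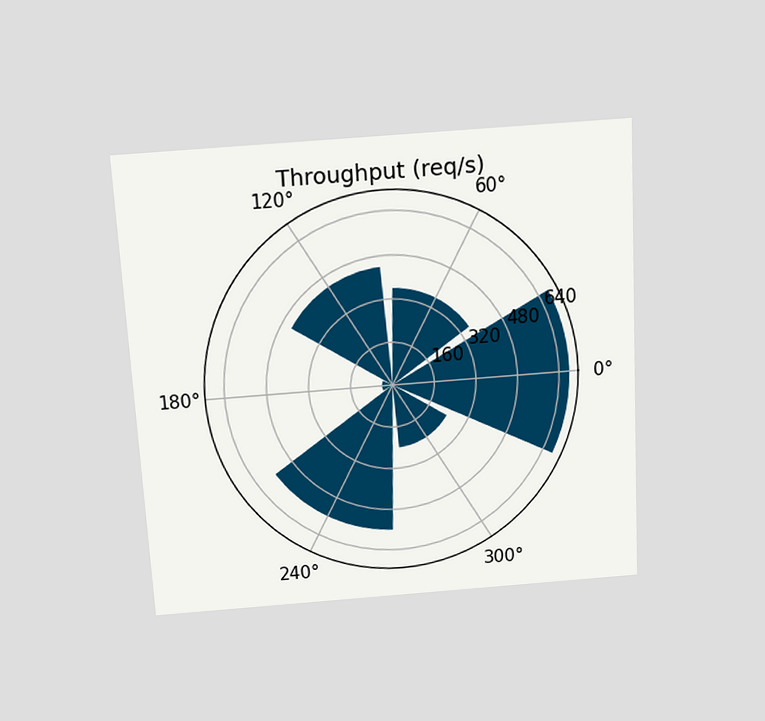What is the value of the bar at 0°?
The chart is tilted about 3° counter-clockwise and viewed slightly from above. The bar at 0° reaches 680req/s on the radial axis.

680req/s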